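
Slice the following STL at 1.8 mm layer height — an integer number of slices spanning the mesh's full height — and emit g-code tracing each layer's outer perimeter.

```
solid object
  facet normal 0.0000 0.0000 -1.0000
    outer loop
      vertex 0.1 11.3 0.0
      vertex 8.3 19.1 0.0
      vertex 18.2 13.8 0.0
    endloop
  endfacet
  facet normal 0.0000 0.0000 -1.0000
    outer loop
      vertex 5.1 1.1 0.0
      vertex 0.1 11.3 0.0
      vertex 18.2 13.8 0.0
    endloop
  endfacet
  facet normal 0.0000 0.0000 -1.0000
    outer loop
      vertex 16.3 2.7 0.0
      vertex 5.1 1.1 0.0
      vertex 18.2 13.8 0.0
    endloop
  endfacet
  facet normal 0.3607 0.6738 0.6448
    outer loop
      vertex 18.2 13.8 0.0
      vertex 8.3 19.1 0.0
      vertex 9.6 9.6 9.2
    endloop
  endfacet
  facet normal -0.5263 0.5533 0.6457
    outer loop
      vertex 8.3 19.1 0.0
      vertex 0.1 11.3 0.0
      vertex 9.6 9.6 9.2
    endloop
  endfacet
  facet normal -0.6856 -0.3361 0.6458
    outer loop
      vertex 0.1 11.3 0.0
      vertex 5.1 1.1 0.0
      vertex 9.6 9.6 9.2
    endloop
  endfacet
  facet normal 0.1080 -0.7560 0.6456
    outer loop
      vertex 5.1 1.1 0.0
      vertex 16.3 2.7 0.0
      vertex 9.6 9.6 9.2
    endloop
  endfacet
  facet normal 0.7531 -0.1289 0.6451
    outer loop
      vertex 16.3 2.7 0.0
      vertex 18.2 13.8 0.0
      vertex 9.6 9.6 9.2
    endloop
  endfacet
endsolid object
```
; perimeter-only toolpath
G21 ; units = mm
G90 ; absolute positioning
G28 ; home
; layer 1
G0 Z1.8
G0 X16.5 Y13.0
G1 X8.6 Y17.2
G1 X2.0 Y11.0
G1 X6.0 Y2.8
G1 X15.0 Y4.1
G1 X16.5 Y13.0
; layer 2
G0 Z3.7
G0 X14.8 Y12.1
G1 X8.8 Y15.3
G1 X3.9 Y10.6
G1 X6.9 Y4.5
G1 X13.6 Y5.5
G1 X14.8 Y12.1
; layer 3
G0 Z5.5
G0 X13.0 Y11.3
G1 X9.1 Y13.4
G1 X5.8 Y10.3
G1 X7.8 Y6.2
G1 X12.3 Y6.8
G1 X13.0 Y11.3
; layer 4
G0 Z7.4
G0 X11.3 Y10.4
G1 X9.3 Y11.5
G1 X7.7 Y9.9
G1 X8.7 Y7.9
G1 X10.9 Y8.2
G1 X11.3 Y10.4
M2 ; end

The solid is a regular 5-sided pyramid, base circumscribed radius ≈ 9.6 mm, apex at z ≈ 9.2 mm. Slicing at Δz = 1.8 mm — 5 equal slices spanning the solid's height, so layer i sits at z = i·h/5 — gives 4 non-empty perimeters. Each is a 5-segment closed polygon; G0 lifts to the layer z and rapids to the start vertex, then G1 traces the edges. The cross-section shrinks linearly with z (the slice at the apex is degenerate and omitted).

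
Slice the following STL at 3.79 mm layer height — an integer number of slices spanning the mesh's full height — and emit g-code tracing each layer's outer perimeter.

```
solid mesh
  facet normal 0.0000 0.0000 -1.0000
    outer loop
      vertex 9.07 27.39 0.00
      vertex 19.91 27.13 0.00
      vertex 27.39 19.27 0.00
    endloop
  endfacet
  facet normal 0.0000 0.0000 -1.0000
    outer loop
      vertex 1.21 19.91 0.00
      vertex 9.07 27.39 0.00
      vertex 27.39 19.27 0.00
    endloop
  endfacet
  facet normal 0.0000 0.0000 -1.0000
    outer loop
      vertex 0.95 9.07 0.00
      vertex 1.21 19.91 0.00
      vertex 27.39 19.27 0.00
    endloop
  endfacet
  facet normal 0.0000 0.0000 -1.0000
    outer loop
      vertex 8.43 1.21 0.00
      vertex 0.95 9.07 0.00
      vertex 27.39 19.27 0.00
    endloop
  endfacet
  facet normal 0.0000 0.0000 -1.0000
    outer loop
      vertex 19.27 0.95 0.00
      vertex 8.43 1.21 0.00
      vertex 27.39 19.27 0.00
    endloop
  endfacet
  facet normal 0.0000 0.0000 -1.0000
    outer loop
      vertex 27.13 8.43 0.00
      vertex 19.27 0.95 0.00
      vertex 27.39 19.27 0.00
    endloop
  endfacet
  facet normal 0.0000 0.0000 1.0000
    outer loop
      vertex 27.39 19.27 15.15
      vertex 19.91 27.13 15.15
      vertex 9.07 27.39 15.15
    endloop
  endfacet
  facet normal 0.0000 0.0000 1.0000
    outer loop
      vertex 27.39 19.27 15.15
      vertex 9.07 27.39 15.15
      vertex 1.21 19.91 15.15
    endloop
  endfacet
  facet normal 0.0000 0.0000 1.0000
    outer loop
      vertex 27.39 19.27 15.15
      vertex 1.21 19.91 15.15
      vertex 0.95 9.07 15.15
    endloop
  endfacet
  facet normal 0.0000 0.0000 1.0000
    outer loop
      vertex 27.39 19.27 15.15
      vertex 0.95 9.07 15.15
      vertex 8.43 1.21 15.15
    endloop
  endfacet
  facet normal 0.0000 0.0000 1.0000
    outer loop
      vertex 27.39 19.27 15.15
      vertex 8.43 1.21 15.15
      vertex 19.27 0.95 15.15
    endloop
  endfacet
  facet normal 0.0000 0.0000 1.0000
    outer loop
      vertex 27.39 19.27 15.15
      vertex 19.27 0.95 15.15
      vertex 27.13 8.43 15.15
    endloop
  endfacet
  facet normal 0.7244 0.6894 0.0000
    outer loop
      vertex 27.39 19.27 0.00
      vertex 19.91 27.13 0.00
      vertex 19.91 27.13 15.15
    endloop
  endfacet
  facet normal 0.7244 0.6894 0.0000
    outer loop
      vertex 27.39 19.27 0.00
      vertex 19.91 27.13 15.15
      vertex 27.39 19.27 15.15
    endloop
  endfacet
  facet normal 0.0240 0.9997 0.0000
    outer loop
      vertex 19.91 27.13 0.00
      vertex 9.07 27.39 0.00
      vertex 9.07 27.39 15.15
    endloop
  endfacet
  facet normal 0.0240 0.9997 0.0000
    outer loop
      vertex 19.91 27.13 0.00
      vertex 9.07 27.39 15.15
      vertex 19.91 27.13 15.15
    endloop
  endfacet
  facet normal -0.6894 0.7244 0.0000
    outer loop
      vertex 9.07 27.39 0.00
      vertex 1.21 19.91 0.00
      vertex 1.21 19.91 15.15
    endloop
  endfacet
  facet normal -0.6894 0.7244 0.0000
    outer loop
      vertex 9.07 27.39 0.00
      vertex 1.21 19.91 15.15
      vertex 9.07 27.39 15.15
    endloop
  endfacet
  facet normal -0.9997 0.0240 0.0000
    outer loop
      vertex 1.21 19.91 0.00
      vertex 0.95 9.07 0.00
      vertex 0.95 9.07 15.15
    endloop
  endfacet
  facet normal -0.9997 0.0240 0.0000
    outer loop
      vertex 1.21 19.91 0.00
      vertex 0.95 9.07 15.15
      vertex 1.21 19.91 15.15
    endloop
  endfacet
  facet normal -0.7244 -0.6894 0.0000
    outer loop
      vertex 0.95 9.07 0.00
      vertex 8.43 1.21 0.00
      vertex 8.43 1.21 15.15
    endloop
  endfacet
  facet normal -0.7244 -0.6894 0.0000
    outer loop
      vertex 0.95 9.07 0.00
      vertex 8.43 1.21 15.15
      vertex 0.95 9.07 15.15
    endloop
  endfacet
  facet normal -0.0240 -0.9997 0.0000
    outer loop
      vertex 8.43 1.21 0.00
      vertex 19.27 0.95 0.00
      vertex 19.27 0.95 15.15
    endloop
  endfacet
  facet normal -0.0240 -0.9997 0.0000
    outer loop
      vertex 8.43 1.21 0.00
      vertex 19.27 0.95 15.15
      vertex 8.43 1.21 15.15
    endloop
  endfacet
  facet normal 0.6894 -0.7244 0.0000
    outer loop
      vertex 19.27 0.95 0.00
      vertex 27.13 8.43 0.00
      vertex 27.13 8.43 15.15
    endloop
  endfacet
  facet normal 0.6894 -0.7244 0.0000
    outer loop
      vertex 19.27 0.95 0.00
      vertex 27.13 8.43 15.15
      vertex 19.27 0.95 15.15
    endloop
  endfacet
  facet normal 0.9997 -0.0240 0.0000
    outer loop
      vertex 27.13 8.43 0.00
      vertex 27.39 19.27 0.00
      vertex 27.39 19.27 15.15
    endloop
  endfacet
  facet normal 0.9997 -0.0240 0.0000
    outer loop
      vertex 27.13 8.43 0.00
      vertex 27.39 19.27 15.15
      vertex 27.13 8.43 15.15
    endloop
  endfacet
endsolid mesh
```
; perimeter-only toolpath
G21 ; units = mm
G90 ; absolute positioning
G28 ; home
; layer 1
G0 Z3.79
G0 X27.39 Y19.27
G1 X19.91 Y27.13
G1 X9.07 Y27.39
G1 X1.21 Y19.91
G1 X0.95 Y9.07
G1 X8.43 Y1.21
G1 X19.27 Y0.95
G1 X27.13 Y8.43
G1 X27.39 Y19.27
; layer 2
G0 Z7.58
G0 X27.39 Y19.27
G1 X19.91 Y27.13
G1 X9.07 Y27.39
G1 X1.21 Y19.91
G1 X0.95 Y9.07
G1 X8.43 Y1.21
G1 X19.27 Y0.95
G1 X27.13 Y8.43
G1 X27.39 Y19.27
; layer 3
G0 Z11.36
G0 X27.39 Y19.27
G1 X19.91 Y27.13
G1 X9.07 Y27.39
G1 X1.21 Y19.91
G1 X0.95 Y9.07
G1 X8.43 Y1.21
G1 X19.27 Y0.95
G1 X27.13 Y8.43
G1 X27.39 Y19.27
; layer 4
G0 Z15.15
G0 X27.39 Y19.27
G1 X19.91 Y27.13
G1 X9.07 Y27.39
G1 X1.21 Y19.91
G1 X0.95 Y9.07
G1 X8.43 Y1.21
G1 X19.27 Y0.95
G1 X27.13 Y8.43
G1 X27.39 Y19.27
M2 ; end

The solid is a regular 8-sided prism (a cylinder approximated with 8 flat sides), circumscribed radius ≈ 14.2 mm, height ≈ 15.2 mm. Slicing at Δz = 3.79 mm — 4 equal slices spanning the solid's height, so layer i sits at z = i·h/4 — gives 4 non-empty perimeters. Each is a 8-segment closed polygon; G0 lifts to the layer z and rapids to the start vertex, then G1 traces the edges.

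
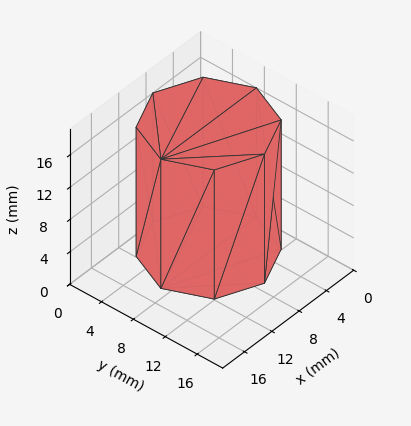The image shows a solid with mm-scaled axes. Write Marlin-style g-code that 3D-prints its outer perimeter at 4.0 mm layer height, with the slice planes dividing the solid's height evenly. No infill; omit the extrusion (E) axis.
Reading the render: the shape is a regular 8-sided prism (a cylinder approximated with 8 flat sides), circumscribed radius ≈ 7 mm, height ≈ 16 mm (dimensions read to the nearest mm from the axis ticks). For the g-code, the solid's height is divided into equal slices at the stated Δz and each level perimeter traced with G1 moves after a G0 lift.

; perimeter-only toolpath
G21 ; units = mm
G90 ; absolute positioning
G28 ; home
; layer 1
G0 Z4.0
G0 X14.0 Y7.0
G1 X11.9 Y11.9
G1 X7.0 Y14.0
G1 X2.1 Y11.9
G1 X0.0 Y7.0
G1 X2.1 Y2.1
G1 X7.0 Y0.0
G1 X11.9 Y2.1
G1 X14.0 Y7.0
; layer 2
G0 Z8.0
G0 X14.0 Y7.0
G1 X11.9 Y11.9
G1 X7.0 Y14.0
G1 X2.1 Y11.9
G1 X0.0 Y7.0
G1 X2.1 Y2.1
G1 X7.0 Y0.0
G1 X11.9 Y2.1
G1 X14.0 Y7.0
; layer 3
G0 Z12.0
G0 X14.0 Y7.0
G1 X11.9 Y11.9
G1 X7.0 Y14.0
G1 X2.1 Y11.9
G1 X0.0 Y7.0
G1 X2.1 Y2.1
G1 X7.0 Y0.0
G1 X11.9 Y2.1
G1 X14.0 Y7.0
; layer 4
G0 Z16.0
G0 X14.0 Y7.0
G1 X11.9 Y11.9
G1 X7.0 Y14.0
G1 X2.1 Y11.9
G1 X0.0 Y7.0
G1 X2.1 Y2.1
G1 X7.0 Y0.0
G1 X11.9 Y2.1
G1 X14.0 Y7.0
M2 ; end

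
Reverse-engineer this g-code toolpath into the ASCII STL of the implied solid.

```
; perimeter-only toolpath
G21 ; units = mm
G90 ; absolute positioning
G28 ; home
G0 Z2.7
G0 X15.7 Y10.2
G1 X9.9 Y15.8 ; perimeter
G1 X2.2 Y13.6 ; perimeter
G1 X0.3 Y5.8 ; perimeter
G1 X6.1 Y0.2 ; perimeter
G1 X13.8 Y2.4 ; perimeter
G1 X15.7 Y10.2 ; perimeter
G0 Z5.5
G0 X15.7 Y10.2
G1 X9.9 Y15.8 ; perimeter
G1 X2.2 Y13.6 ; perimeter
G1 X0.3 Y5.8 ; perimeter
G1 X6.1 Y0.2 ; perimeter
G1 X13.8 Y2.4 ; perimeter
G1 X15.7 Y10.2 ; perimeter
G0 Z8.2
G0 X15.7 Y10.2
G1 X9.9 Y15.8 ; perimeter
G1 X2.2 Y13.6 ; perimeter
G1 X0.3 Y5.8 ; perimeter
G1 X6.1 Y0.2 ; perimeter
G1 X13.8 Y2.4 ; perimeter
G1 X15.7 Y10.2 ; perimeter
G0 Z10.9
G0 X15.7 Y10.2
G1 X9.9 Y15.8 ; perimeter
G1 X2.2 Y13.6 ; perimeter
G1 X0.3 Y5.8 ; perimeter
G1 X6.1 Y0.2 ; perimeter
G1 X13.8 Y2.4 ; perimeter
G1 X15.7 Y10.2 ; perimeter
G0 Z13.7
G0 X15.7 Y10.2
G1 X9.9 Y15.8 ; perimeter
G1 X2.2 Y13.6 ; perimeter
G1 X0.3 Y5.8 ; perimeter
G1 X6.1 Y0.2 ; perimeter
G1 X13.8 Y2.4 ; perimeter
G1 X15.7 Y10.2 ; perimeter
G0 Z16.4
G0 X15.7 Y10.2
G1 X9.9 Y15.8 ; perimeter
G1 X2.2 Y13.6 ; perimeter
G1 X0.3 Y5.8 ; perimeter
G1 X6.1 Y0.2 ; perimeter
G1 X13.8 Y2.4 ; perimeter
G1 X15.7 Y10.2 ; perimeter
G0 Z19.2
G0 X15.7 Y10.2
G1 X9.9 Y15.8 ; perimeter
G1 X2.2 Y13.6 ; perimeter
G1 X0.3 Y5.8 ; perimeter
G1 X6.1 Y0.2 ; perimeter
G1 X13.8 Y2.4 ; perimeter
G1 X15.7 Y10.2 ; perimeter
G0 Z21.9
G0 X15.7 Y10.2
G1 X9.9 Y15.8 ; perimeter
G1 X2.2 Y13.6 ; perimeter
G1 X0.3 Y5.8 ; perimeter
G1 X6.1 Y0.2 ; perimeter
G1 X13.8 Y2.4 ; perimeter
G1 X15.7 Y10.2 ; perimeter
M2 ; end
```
solid part
  facet normal 0.0000 0.0000 -1.0000
    outer loop
      vertex 2.2 13.6 0.0
      vertex 9.9 15.8 0.0
      vertex 15.7 10.2 0.0
    endloop
  endfacet
  facet normal 0.0000 0.0000 -1.0000
    outer loop
      vertex 0.3 5.8 0.0
      vertex 2.2 13.6 0.0
      vertex 15.7 10.2 0.0
    endloop
  endfacet
  facet normal 0.0000 0.0000 -1.0000
    outer loop
      vertex 6.1 0.2 0.0
      vertex 0.3 5.8 0.0
      vertex 15.7 10.2 0.0
    endloop
  endfacet
  facet normal 0.0000 0.0000 -1.0000
    outer loop
      vertex 13.8 2.4 0.0
      vertex 6.1 0.2 0.0
      vertex 15.7 10.2 0.0
    endloop
  endfacet
  facet normal 0.0000 0.0000 1.0000
    outer loop
      vertex 15.7 10.2 21.9
      vertex 9.9 15.8 21.9
      vertex 2.2 13.6 21.9
    endloop
  endfacet
  facet normal 0.0000 0.0000 1.0000
    outer loop
      vertex 15.7 10.2 21.9
      vertex 2.2 13.6 21.9
      vertex 0.3 5.8 21.9
    endloop
  endfacet
  facet normal 0.0000 0.0000 1.0000
    outer loop
      vertex 15.7 10.2 21.9
      vertex 0.3 5.8 21.9
      vertex 6.1 0.2 21.9
    endloop
  endfacet
  facet normal 0.0000 0.0000 1.0000
    outer loop
      vertex 15.7 10.2 21.9
      vertex 6.1 0.2 21.9
      vertex 13.8 2.4 21.9
    endloop
  endfacet
  facet normal 0.6946 0.7194 0.0000
    outer loop
      vertex 15.7 10.2 0.0
      vertex 9.9 15.8 0.0
      vertex 9.9 15.8 21.9
    endloop
  endfacet
  facet normal 0.6946 0.7194 0.0000
    outer loop
      vertex 15.7 10.2 0.0
      vertex 9.9 15.8 21.9
      vertex 15.7 10.2 21.9
    endloop
  endfacet
  facet normal -0.2747 0.9615 0.0000
    outer loop
      vertex 9.9 15.8 0.0
      vertex 2.2 13.6 0.0
      vertex 2.2 13.6 21.9
    endloop
  endfacet
  facet normal -0.2747 0.9615 0.0000
    outer loop
      vertex 9.9 15.8 0.0
      vertex 2.2 13.6 21.9
      vertex 9.9 15.8 21.9
    endloop
  endfacet
  facet normal -0.9716 0.2367 0.0000
    outer loop
      vertex 2.2 13.6 0.0
      vertex 0.3 5.8 0.0
      vertex 0.3 5.8 21.9
    endloop
  endfacet
  facet normal -0.9716 0.2367 0.0000
    outer loop
      vertex 2.2 13.6 0.0
      vertex 0.3 5.8 21.9
      vertex 2.2 13.6 21.9
    endloop
  endfacet
  facet normal -0.6946 -0.7194 0.0000
    outer loop
      vertex 0.3 5.8 0.0
      vertex 6.1 0.2 0.0
      vertex 6.1 0.2 21.9
    endloop
  endfacet
  facet normal -0.6946 -0.7194 0.0000
    outer loop
      vertex 0.3 5.8 0.0
      vertex 6.1 0.2 21.9
      vertex 0.3 5.8 21.9
    endloop
  endfacet
  facet normal 0.2747 -0.9615 0.0000
    outer loop
      vertex 6.1 0.2 0.0
      vertex 13.8 2.4 0.0
      vertex 13.8 2.4 21.9
    endloop
  endfacet
  facet normal 0.2747 -0.9615 0.0000
    outer loop
      vertex 6.1 0.2 0.0
      vertex 13.8 2.4 21.9
      vertex 6.1 0.2 21.9
    endloop
  endfacet
  facet normal 0.9716 -0.2367 0.0000
    outer loop
      vertex 13.8 2.4 0.0
      vertex 15.7 10.2 0.0
      vertex 15.7 10.2 21.9
    endloop
  endfacet
  facet normal 0.9716 -0.2367 0.0000
    outer loop
      vertex 13.8 2.4 0.0
      vertex 15.7 10.2 21.9
      vertex 13.8 2.4 21.9
    endloop
  endfacet
endsolid part

The G0 Z moves step by Δz≈2.7 mm. Every layer's G1 loop is the same polygon, so the solid is a straight extrusion of it from z=0 to z≈21.9. Closing with flat bottom and top caps and triangulating gives 20 facets — a regular 6-sided prism (a cylinder approximated with 6 flat sides), circumscribed radius ≈ 8 mm, height ≈ 21.9 mm.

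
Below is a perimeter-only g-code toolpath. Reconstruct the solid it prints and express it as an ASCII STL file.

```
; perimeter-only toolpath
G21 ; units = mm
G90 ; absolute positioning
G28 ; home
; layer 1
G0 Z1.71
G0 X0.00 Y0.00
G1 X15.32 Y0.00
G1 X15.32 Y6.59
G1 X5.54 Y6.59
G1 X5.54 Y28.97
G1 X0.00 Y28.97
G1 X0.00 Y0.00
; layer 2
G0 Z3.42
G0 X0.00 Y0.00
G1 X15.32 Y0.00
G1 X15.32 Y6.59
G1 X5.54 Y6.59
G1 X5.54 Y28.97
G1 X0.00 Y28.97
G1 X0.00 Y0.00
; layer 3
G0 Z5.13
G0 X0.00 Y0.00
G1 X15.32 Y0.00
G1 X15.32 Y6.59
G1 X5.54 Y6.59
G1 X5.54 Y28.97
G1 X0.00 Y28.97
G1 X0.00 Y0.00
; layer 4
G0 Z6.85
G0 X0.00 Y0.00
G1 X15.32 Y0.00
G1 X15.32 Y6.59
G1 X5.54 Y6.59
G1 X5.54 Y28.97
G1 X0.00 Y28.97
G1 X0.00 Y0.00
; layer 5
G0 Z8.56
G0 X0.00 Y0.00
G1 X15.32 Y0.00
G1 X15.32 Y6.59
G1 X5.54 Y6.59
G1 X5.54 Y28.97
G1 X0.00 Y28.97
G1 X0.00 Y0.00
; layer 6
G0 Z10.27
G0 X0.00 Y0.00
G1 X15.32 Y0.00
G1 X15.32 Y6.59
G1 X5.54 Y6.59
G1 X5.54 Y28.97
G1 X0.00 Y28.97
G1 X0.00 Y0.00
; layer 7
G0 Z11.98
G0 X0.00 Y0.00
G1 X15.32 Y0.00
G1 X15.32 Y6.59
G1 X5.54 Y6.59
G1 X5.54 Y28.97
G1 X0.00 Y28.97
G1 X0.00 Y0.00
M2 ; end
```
solid part
  facet normal 0.0000 0.0000 -1.0000
    outer loop
      vertex 15.32 6.59 0.00
      vertex 15.32 0.00 0.00
      vertex 0.00 0.00 0.00
    endloop
  endfacet
  facet normal 0.0000 0.0000 -1.0000
    outer loop
      vertex 5.54 6.59 0.00
      vertex 15.32 6.59 0.00
      vertex 0.00 0.00 0.00
    endloop
  endfacet
  facet normal 0.0000 0.0000 -1.0000
    outer loop
      vertex 5.54 28.97 0.00
      vertex 5.54 6.59 0.00
      vertex 0.00 0.00 0.00
    endloop
  endfacet
  facet normal 0.0000 0.0000 -1.0000
    outer loop
      vertex 0.00 28.97 0.00
      vertex 5.54 28.97 0.00
      vertex 0.00 0.00 0.00
    endloop
  endfacet
  facet normal 0.0000 0.0000 1.0000
    outer loop
      vertex 0.00 0.00 11.98
      vertex 15.32 0.00 11.98
      vertex 15.32 6.59 11.98
    endloop
  endfacet
  facet normal 0.0000 0.0000 1.0000
    outer loop
      vertex 0.00 0.00 11.98
      vertex 15.32 6.59 11.98
      vertex 5.54 6.59 11.98
    endloop
  endfacet
  facet normal 0.0000 0.0000 1.0000
    outer loop
      vertex 0.00 0.00 11.98
      vertex 5.54 6.59 11.98
      vertex 5.54 28.97 11.98
    endloop
  endfacet
  facet normal 0.0000 0.0000 1.0000
    outer loop
      vertex 0.00 0.00 11.98
      vertex 5.54 28.97 11.98
      vertex 0.00 28.97 11.98
    endloop
  endfacet
  facet normal 0.0000 -1.0000 0.0000
    outer loop
      vertex 0.00 0.00 0.00
      vertex 15.32 0.00 0.00
      vertex 15.32 0.00 11.98
    endloop
  endfacet
  facet normal 0.0000 -1.0000 0.0000
    outer loop
      vertex 0.00 0.00 0.00
      vertex 15.32 0.00 11.98
      vertex 0.00 0.00 11.98
    endloop
  endfacet
  facet normal 1.0000 0.0000 0.0000
    outer loop
      vertex 15.32 0.00 0.00
      vertex 15.32 6.59 0.00
      vertex 15.32 6.59 11.98
    endloop
  endfacet
  facet normal 1.0000 0.0000 0.0000
    outer loop
      vertex 15.32 0.00 0.00
      vertex 15.32 6.59 11.98
      vertex 15.32 0.00 11.98
    endloop
  endfacet
  facet normal 0.0000 1.0000 0.0000
    outer loop
      vertex 15.32 6.59 0.00
      vertex 5.54 6.59 0.00
      vertex 5.54 6.59 11.98
    endloop
  endfacet
  facet normal 0.0000 1.0000 0.0000
    outer loop
      vertex 15.32 6.59 0.00
      vertex 5.54 6.59 11.98
      vertex 15.32 6.59 11.98
    endloop
  endfacet
  facet normal 1.0000 0.0000 0.0000
    outer loop
      vertex 5.54 6.59 0.00
      vertex 5.54 28.97 0.00
      vertex 5.54 28.97 11.98
    endloop
  endfacet
  facet normal 1.0000 0.0000 0.0000
    outer loop
      vertex 5.54 6.59 0.00
      vertex 5.54 28.97 11.98
      vertex 5.54 6.59 11.98
    endloop
  endfacet
  facet normal 0.0000 1.0000 0.0000
    outer loop
      vertex 5.54 28.97 0.00
      vertex 0.00 28.97 0.00
      vertex 0.00 28.97 11.98
    endloop
  endfacet
  facet normal 0.0000 1.0000 0.0000
    outer loop
      vertex 5.54 28.97 0.00
      vertex 0.00 28.97 11.98
      vertex 5.54 28.97 11.98
    endloop
  endfacet
  facet normal -1.0000 0.0000 0.0000
    outer loop
      vertex 0.00 28.97 0.00
      vertex 0.00 0.00 0.00
      vertex 0.00 0.00 11.98
    endloop
  endfacet
  facet normal -1.0000 0.0000 0.0000
    outer loop
      vertex 0.00 28.97 0.00
      vertex 0.00 0.00 11.98
      vertex 0.00 28.97 11.98
    endloop
  endfacet
endsolid part

The G0 Z moves step by Δz≈1.71 mm. Every layer's G1 loop is the same polygon, so the solid is a straight extrusion of it from z=0 to z≈12. Closing with flat bottom and top caps and triangulating gives 20 facets — an L-shaped prism: outer 15.3 × 29 mm, arm thicknesses ≈ 6.59 mm (horizontal) and 5.54 mm (vertical), extruded 12 mm in z.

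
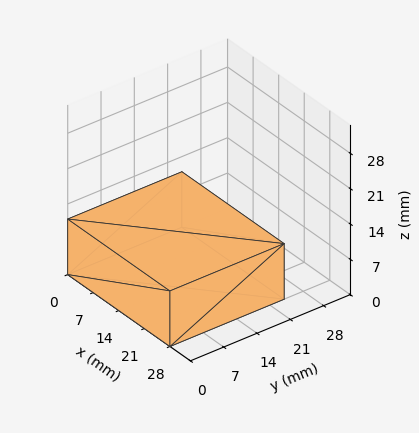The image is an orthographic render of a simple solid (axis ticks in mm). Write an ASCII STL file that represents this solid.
Reading the render: the shape is a rectangular box, roughly 28 × 24 mm footprint and 11 mm tall (dimensions read to the nearest mm from the axis ticks). For the STL, each face is triangulated and given an outward normal.

solid part
  facet normal 0.0000 0.0000 -1.0000
    outer loop
      vertex 28.00 24.00 0.00
      vertex 28.00 0.00 0.00
      vertex 0.00 0.00 0.00
    endloop
  endfacet
  facet normal 0.0000 0.0000 -1.0000
    outer loop
      vertex 0.00 24.00 0.00
      vertex 28.00 24.00 0.00
      vertex 0.00 0.00 0.00
    endloop
  endfacet
  facet normal 0.0000 0.0000 1.0000
    outer loop
      vertex 0.00 0.00 11.00
      vertex 28.00 0.00 11.00
      vertex 28.00 24.00 11.00
    endloop
  endfacet
  facet normal 0.0000 0.0000 1.0000
    outer loop
      vertex 0.00 0.00 11.00
      vertex 28.00 24.00 11.00
      vertex 0.00 24.00 11.00
    endloop
  endfacet
  facet normal 0.0000 -1.0000 0.0000
    outer loop
      vertex 0.00 0.00 0.00
      vertex 28.00 0.00 0.00
      vertex 28.00 0.00 11.00
    endloop
  endfacet
  facet normal 0.0000 -1.0000 0.0000
    outer loop
      vertex 0.00 0.00 0.00
      vertex 28.00 0.00 11.00
      vertex 0.00 0.00 11.00
    endloop
  endfacet
  facet normal 0.0000 1.0000 0.0000
    outer loop
      vertex 28.00 24.00 11.00
      vertex 28.00 24.00 0.00
      vertex 0.00 24.00 0.00
    endloop
  endfacet
  facet normal 0.0000 1.0000 0.0000
    outer loop
      vertex 0.00 24.00 11.00
      vertex 28.00 24.00 11.00
      vertex 0.00 24.00 0.00
    endloop
  endfacet
  facet normal -1.0000 0.0000 0.0000
    outer loop
      vertex 0.00 24.00 11.00
      vertex 0.00 24.00 0.00
      vertex 0.00 0.00 0.00
    endloop
  endfacet
  facet normal -1.0000 0.0000 0.0000
    outer loop
      vertex 0.00 0.00 11.00
      vertex 0.00 24.00 11.00
      vertex 0.00 0.00 0.00
    endloop
  endfacet
  facet normal 1.0000 0.0000 0.0000
    outer loop
      vertex 28.00 0.00 0.00
      vertex 28.00 24.00 0.00
      vertex 28.00 24.00 11.00
    endloop
  endfacet
  facet normal 1.0000 0.0000 0.0000
    outer loop
      vertex 28.00 0.00 0.00
      vertex 28.00 24.00 11.00
      vertex 28.00 0.00 11.00
    endloop
  endfacet
endsolid part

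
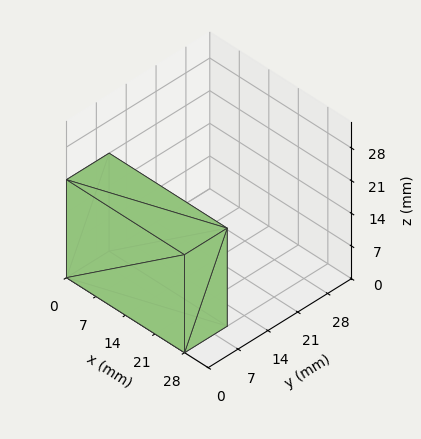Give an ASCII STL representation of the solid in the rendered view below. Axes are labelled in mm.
Reading the render: the shape is a rectangular box, roughly 28 × 10 mm footprint and 21 mm tall (dimensions read to the nearest mm from the axis ticks). For the STL, each face is triangulated and given an outward normal.

solid part
  facet normal 0.0000 0.0000 -1.0000
    outer loop
      vertex 28.000 10.000 0.000
      vertex 28.000 0.000 0.000
      vertex 0.000 0.000 0.000
    endloop
  endfacet
  facet normal 0.0000 0.0000 -1.0000
    outer loop
      vertex 0.000 10.000 0.000
      vertex 28.000 10.000 0.000
      vertex 0.000 0.000 0.000
    endloop
  endfacet
  facet normal 0.0000 0.0000 1.0000
    outer loop
      vertex 0.000 0.000 21.000
      vertex 28.000 0.000 21.000
      vertex 28.000 10.000 21.000
    endloop
  endfacet
  facet normal 0.0000 0.0000 1.0000
    outer loop
      vertex 0.000 0.000 21.000
      vertex 28.000 10.000 21.000
      vertex 0.000 10.000 21.000
    endloop
  endfacet
  facet normal 0.0000 -1.0000 0.0000
    outer loop
      vertex 0.000 0.000 0.000
      vertex 28.000 0.000 0.000
      vertex 28.000 0.000 21.000
    endloop
  endfacet
  facet normal 0.0000 -1.0000 0.0000
    outer loop
      vertex 0.000 0.000 0.000
      vertex 28.000 0.000 21.000
      vertex 0.000 0.000 21.000
    endloop
  endfacet
  facet normal 0.0000 1.0000 0.0000
    outer loop
      vertex 28.000 10.000 21.000
      vertex 28.000 10.000 0.000
      vertex 0.000 10.000 0.000
    endloop
  endfacet
  facet normal 0.0000 1.0000 0.0000
    outer loop
      vertex 0.000 10.000 21.000
      vertex 28.000 10.000 21.000
      vertex 0.000 10.000 0.000
    endloop
  endfacet
  facet normal -1.0000 0.0000 0.0000
    outer loop
      vertex 0.000 10.000 21.000
      vertex 0.000 10.000 0.000
      vertex 0.000 0.000 0.000
    endloop
  endfacet
  facet normal -1.0000 0.0000 0.0000
    outer loop
      vertex 0.000 0.000 21.000
      vertex 0.000 10.000 21.000
      vertex 0.000 0.000 0.000
    endloop
  endfacet
  facet normal 1.0000 0.0000 0.0000
    outer loop
      vertex 28.000 0.000 0.000
      vertex 28.000 10.000 0.000
      vertex 28.000 10.000 21.000
    endloop
  endfacet
  facet normal 1.0000 0.0000 0.0000
    outer loop
      vertex 28.000 0.000 0.000
      vertex 28.000 10.000 21.000
      vertex 28.000 0.000 21.000
    endloop
  endfacet
endsolid part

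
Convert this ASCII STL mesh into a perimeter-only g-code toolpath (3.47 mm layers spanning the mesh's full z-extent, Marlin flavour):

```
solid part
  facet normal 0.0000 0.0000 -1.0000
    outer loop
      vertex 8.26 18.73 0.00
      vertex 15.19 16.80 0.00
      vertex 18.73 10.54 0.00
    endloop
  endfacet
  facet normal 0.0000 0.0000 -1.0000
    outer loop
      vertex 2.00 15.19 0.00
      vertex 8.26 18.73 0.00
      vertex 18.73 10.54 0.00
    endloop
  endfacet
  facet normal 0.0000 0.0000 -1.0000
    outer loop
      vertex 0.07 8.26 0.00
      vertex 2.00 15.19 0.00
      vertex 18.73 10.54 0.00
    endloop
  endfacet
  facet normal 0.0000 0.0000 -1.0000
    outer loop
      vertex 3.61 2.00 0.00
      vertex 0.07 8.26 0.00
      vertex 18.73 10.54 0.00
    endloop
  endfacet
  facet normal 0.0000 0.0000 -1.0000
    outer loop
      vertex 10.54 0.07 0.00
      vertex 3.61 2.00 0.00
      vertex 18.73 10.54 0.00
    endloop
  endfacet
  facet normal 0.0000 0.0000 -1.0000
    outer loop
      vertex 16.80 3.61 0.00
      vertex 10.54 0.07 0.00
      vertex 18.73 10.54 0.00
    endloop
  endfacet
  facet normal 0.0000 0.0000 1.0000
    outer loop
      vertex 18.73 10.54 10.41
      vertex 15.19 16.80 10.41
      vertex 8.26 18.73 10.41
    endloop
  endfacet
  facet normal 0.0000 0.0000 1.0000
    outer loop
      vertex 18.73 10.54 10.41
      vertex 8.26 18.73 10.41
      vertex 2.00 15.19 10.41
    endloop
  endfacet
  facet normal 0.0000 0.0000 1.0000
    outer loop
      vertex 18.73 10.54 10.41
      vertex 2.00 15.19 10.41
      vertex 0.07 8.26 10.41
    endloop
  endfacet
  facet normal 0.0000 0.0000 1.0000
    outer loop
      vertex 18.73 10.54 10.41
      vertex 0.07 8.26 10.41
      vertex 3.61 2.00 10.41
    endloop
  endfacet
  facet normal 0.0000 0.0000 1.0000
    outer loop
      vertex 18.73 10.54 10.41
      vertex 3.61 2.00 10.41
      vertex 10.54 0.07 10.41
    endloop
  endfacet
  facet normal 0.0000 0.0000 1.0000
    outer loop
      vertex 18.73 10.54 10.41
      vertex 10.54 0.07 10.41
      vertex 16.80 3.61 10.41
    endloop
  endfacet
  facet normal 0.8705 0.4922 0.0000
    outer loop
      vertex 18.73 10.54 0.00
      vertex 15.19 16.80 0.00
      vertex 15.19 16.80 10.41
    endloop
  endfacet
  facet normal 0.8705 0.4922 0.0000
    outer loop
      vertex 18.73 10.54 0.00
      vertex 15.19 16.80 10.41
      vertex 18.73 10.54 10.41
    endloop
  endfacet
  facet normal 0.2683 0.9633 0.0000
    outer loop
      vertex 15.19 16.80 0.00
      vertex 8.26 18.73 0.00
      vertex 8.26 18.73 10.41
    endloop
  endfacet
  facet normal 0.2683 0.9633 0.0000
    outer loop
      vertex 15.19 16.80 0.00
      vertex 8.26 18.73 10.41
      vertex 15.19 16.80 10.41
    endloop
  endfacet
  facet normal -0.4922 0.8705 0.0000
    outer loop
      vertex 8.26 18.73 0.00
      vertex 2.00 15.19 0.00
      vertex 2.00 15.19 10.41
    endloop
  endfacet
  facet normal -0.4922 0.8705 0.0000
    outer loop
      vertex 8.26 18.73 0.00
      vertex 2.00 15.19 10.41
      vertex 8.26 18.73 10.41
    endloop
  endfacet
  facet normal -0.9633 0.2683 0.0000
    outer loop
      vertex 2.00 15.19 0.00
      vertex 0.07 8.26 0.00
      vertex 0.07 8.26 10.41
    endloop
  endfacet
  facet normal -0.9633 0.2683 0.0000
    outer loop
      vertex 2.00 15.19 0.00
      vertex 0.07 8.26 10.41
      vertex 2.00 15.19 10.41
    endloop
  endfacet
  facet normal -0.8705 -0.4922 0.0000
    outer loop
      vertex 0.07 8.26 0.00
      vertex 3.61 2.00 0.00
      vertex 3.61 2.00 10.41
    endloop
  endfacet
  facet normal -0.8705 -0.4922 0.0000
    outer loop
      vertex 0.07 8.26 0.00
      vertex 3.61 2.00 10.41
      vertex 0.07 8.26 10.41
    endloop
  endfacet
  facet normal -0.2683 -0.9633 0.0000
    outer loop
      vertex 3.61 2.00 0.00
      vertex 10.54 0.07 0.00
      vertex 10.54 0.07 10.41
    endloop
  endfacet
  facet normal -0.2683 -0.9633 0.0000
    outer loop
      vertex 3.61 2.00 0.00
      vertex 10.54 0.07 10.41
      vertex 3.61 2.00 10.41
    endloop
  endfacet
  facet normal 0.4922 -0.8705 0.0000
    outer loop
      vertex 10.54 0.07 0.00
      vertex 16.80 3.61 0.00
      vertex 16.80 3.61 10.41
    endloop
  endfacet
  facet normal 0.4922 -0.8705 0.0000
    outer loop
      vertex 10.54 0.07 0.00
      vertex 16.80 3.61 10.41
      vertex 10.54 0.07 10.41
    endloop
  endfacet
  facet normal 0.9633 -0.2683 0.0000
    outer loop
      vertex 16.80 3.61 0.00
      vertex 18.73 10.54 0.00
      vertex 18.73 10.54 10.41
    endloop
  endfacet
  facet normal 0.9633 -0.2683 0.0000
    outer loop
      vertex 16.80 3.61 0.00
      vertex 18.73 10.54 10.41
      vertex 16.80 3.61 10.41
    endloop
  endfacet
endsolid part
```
; perimeter-only toolpath
G21 ; units = mm
G90 ; absolute positioning
G28 ; home
; layer 1
G0 Z3.47
G0 X18.73 Y10.54
G1 X15.19 Y16.80
G1 X8.26 Y18.73
G1 X2.00 Y15.19
G1 X0.07 Y8.26
G1 X3.61 Y2.00
G1 X10.54 Y0.07
G1 X16.80 Y3.61
G1 X18.73 Y10.54
; layer 2
G0 Z6.94
G0 X18.73 Y10.54
G1 X15.19 Y16.80
G1 X8.26 Y18.73
G1 X2.00 Y15.19
G1 X0.07 Y8.26
G1 X3.61 Y2.00
G1 X10.54 Y0.07
G1 X16.80 Y3.61
G1 X18.73 Y10.54
; layer 3
G0 Z10.41
G0 X18.73 Y10.54
G1 X15.19 Y16.80
G1 X8.26 Y18.73
G1 X2.00 Y15.19
G1 X0.07 Y8.26
G1 X3.61 Y2.00
G1 X10.54 Y0.07
G1 X16.80 Y3.61
G1 X18.73 Y10.54
M2 ; end

The solid is a regular 8-sided prism (a cylinder approximated with 8 flat sides), circumscribed radius ≈ 9.4 mm, height ≈ 10.4 mm. Slicing at Δz = 3.47 mm — 3 equal slices spanning the solid's height, so layer i sits at z = i·h/3 — gives 3 non-empty perimeters. Each is a 8-segment closed polygon; G0 lifts to the layer z and rapids to the start vertex, then G1 traces the edges.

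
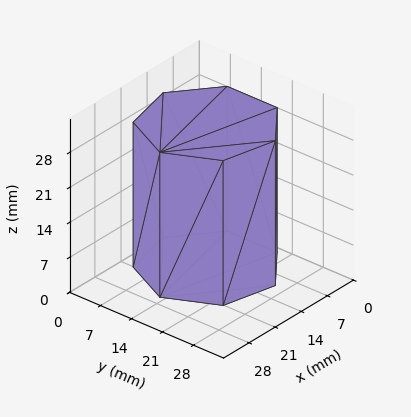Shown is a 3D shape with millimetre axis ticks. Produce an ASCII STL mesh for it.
Reading the render: the shape is a regular 7-sided prism (a cylinder approximated with 7 flat sides), circumscribed radius ≈ 13 mm, height ≈ 29 mm (dimensions read to the nearest mm from the axis ticks). For the STL, each face is triangulated and given an outward normal.

solid part
  facet normal 0.0000 0.0000 -1.0000
    outer loop
      vertex 10.107 25.674 0.000
      vertex 21.105 23.164 0.000
      vertex 26.000 13.000 0.000
    endloop
  endfacet
  facet normal 0.0000 0.0000 -1.0000
    outer loop
      vertex 1.287 18.640 0.000
      vertex 10.107 25.674 0.000
      vertex 26.000 13.000 0.000
    endloop
  endfacet
  facet normal 0.0000 0.0000 -1.0000
    outer loop
      vertex 1.287 7.360 0.000
      vertex 1.287 18.640 0.000
      vertex 26.000 13.000 0.000
    endloop
  endfacet
  facet normal 0.0000 0.0000 -1.0000
    outer loop
      vertex 10.107 0.326 0.000
      vertex 1.287 7.360 0.000
      vertex 26.000 13.000 0.000
    endloop
  endfacet
  facet normal 0.0000 0.0000 -1.0000
    outer loop
      vertex 21.105 2.836 0.000
      vertex 10.107 0.326 0.000
      vertex 26.000 13.000 0.000
    endloop
  endfacet
  facet normal 0.0000 0.0000 1.0000
    outer loop
      vertex 26.000 13.000 29.000
      vertex 21.105 23.164 29.000
      vertex 10.107 25.674 29.000
    endloop
  endfacet
  facet normal 0.0000 0.0000 1.0000
    outer loop
      vertex 26.000 13.000 29.000
      vertex 10.107 25.674 29.000
      vertex 1.287 18.640 29.000
    endloop
  endfacet
  facet normal 0.0000 0.0000 1.0000
    outer loop
      vertex 26.000 13.000 29.000
      vertex 1.287 18.640 29.000
      vertex 1.287 7.360 29.000
    endloop
  endfacet
  facet normal 0.0000 0.0000 1.0000
    outer loop
      vertex 26.000 13.000 29.000
      vertex 1.287 7.360 29.000
      vertex 10.107 0.326 29.000
    endloop
  endfacet
  facet normal 0.0000 0.0000 1.0000
    outer loop
      vertex 26.000 13.000 29.000
      vertex 10.107 0.326 29.000
      vertex 21.105 2.836 29.000
    endloop
  endfacet
  facet normal 0.9010 0.4339 0.0000
    outer loop
      vertex 26.000 13.000 0.000
      vertex 21.105 23.164 0.000
      vertex 21.105 23.164 29.000
    endloop
  endfacet
  facet normal 0.9010 0.4339 0.0000
    outer loop
      vertex 26.000 13.000 0.000
      vertex 21.105 23.164 29.000
      vertex 26.000 13.000 29.000
    endloop
  endfacet
  facet normal 0.2225 0.9749 0.0000
    outer loop
      vertex 21.105 23.164 0.000
      vertex 10.107 25.674 0.000
      vertex 10.107 25.674 29.000
    endloop
  endfacet
  facet normal 0.2225 0.9749 0.0000
    outer loop
      vertex 21.105 23.164 0.000
      vertex 10.107 25.674 29.000
      vertex 21.105 23.164 29.000
    endloop
  endfacet
  facet normal -0.6235 0.7818 0.0000
    outer loop
      vertex 10.107 25.674 0.000
      vertex 1.287 18.640 0.000
      vertex 1.287 18.640 29.000
    endloop
  endfacet
  facet normal -0.6235 0.7818 0.0000
    outer loop
      vertex 10.107 25.674 0.000
      vertex 1.287 18.640 29.000
      vertex 10.107 25.674 29.000
    endloop
  endfacet
  facet normal -1.0000 0.0000 0.0000
    outer loop
      vertex 1.287 18.640 0.000
      vertex 1.287 7.360 0.000
      vertex 1.287 7.360 29.000
    endloop
  endfacet
  facet normal -1.0000 0.0000 0.0000
    outer loop
      vertex 1.287 18.640 0.000
      vertex 1.287 7.360 29.000
      vertex 1.287 18.640 29.000
    endloop
  endfacet
  facet normal -0.6235 -0.7818 0.0000
    outer loop
      vertex 1.287 7.360 0.000
      vertex 10.107 0.326 0.000
      vertex 10.107 0.326 29.000
    endloop
  endfacet
  facet normal -0.6235 -0.7818 0.0000
    outer loop
      vertex 1.287 7.360 0.000
      vertex 10.107 0.326 29.000
      vertex 1.287 7.360 29.000
    endloop
  endfacet
  facet normal 0.2225 -0.9749 0.0000
    outer loop
      vertex 10.107 0.326 0.000
      vertex 21.105 2.836 0.000
      vertex 21.105 2.836 29.000
    endloop
  endfacet
  facet normal 0.2225 -0.9749 0.0000
    outer loop
      vertex 10.107 0.326 0.000
      vertex 21.105 2.836 29.000
      vertex 10.107 0.326 29.000
    endloop
  endfacet
  facet normal 0.9010 -0.4339 0.0000
    outer loop
      vertex 21.105 2.836 0.000
      vertex 26.000 13.000 0.000
      vertex 26.000 13.000 29.000
    endloop
  endfacet
  facet normal 0.9010 -0.4339 0.0000
    outer loop
      vertex 21.105 2.836 0.000
      vertex 26.000 13.000 29.000
      vertex 21.105 2.836 29.000
    endloop
  endfacet
endsolid part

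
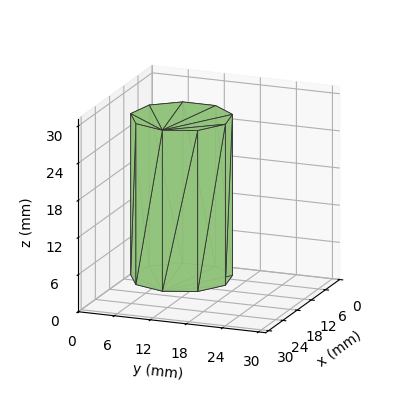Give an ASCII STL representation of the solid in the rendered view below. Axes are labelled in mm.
Reading the render: the shape is a regular 9-sided prism (a cylinder approximated with 9 flat sides), circumscribed radius ≈ 8 mm, height ≈ 26 mm (dimensions read to the nearest mm from the axis ticks). For the STL, each face is triangulated and given an outward normal.

solid part
  facet normal 0.0000 0.0000 -1.0000
    outer loop
      vertex 9.389 15.878 0.000
      vertex 14.128 13.142 0.000
      vertex 16.000 8.000 0.000
    endloop
  endfacet
  facet normal 0.0000 0.0000 -1.0000
    outer loop
      vertex 4.000 14.928 0.000
      vertex 9.389 15.878 0.000
      vertex 16.000 8.000 0.000
    endloop
  endfacet
  facet normal 0.0000 0.0000 -1.0000
    outer loop
      vertex 0.482 10.736 0.000
      vertex 4.000 14.928 0.000
      vertex 16.000 8.000 0.000
    endloop
  endfacet
  facet normal 0.0000 0.0000 -1.0000
    outer loop
      vertex 0.482 5.264 0.000
      vertex 0.482 10.736 0.000
      vertex 16.000 8.000 0.000
    endloop
  endfacet
  facet normal 0.0000 0.0000 -1.0000
    outer loop
      vertex 4.000 1.072 0.000
      vertex 0.482 5.264 0.000
      vertex 16.000 8.000 0.000
    endloop
  endfacet
  facet normal 0.0000 0.0000 -1.0000
    outer loop
      vertex 9.389 0.122 0.000
      vertex 4.000 1.072 0.000
      vertex 16.000 8.000 0.000
    endloop
  endfacet
  facet normal 0.0000 0.0000 -1.0000
    outer loop
      vertex 14.128 2.858 0.000
      vertex 9.389 0.122 0.000
      vertex 16.000 8.000 0.000
    endloop
  endfacet
  facet normal 0.0000 0.0000 1.0000
    outer loop
      vertex 16.000 8.000 26.000
      vertex 14.128 13.142 26.000
      vertex 9.389 15.878 26.000
    endloop
  endfacet
  facet normal 0.0000 0.0000 1.0000
    outer loop
      vertex 16.000 8.000 26.000
      vertex 9.389 15.878 26.000
      vertex 4.000 14.928 26.000
    endloop
  endfacet
  facet normal 0.0000 0.0000 1.0000
    outer loop
      vertex 16.000 8.000 26.000
      vertex 4.000 14.928 26.000
      vertex 0.482 10.736 26.000
    endloop
  endfacet
  facet normal 0.0000 0.0000 1.0000
    outer loop
      vertex 16.000 8.000 26.000
      vertex 0.482 10.736 26.000
      vertex 0.482 5.264 26.000
    endloop
  endfacet
  facet normal 0.0000 0.0000 1.0000
    outer loop
      vertex 16.000 8.000 26.000
      vertex 0.482 5.264 26.000
      vertex 4.000 1.072 26.000
    endloop
  endfacet
  facet normal 0.0000 0.0000 1.0000
    outer loop
      vertex 16.000 8.000 26.000
      vertex 4.000 1.072 26.000
      vertex 9.389 0.122 26.000
    endloop
  endfacet
  facet normal 0.0000 0.0000 1.0000
    outer loop
      vertex 16.000 8.000 26.000
      vertex 9.389 0.122 26.000
      vertex 14.128 2.858 26.000
    endloop
  endfacet
  facet normal 0.9397 0.3421 0.0000
    outer loop
      vertex 16.000 8.000 0.000
      vertex 14.128 13.142 0.000
      vertex 14.128 13.142 26.000
    endloop
  endfacet
  facet normal 0.9397 0.3421 0.0000
    outer loop
      vertex 16.000 8.000 0.000
      vertex 14.128 13.142 26.000
      vertex 16.000 8.000 26.000
    endloop
  endfacet
  facet normal 0.5000 0.8660 0.0000
    outer loop
      vertex 14.128 13.142 0.000
      vertex 9.389 15.878 0.000
      vertex 9.389 15.878 26.000
    endloop
  endfacet
  facet normal 0.5000 0.8660 0.0000
    outer loop
      vertex 14.128 13.142 0.000
      vertex 9.389 15.878 26.000
      vertex 14.128 13.142 26.000
    endloop
  endfacet
  facet normal -0.1736 0.9848 0.0000
    outer loop
      vertex 9.389 15.878 0.000
      vertex 4.000 14.928 0.000
      vertex 4.000 14.928 26.000
    endloop
  endfacet
  facet normal -0.1736 0.9848 0.0000
    outer loop
      vertex 9.389 15.878 0.000
      vertex 4.000 14.928 26.000
      vertex 9.389 15.878 26.000
    endloop
  endfacet
  facet normal -0.7660 0.6428 0.0000
    outer loop
      vertex 4.000 14.928 0.000
      vertex 0.482 10.736 0.000
      vertex 0.482 10.736 26.000
    endloop
  endfacet
  facet normal -0.7660 0.6428 0.0000
    outer loop
      vertex 4.000 14.928 0.000
      vertex 0.482 10.736 26.000
      vertex 4.000 14.928 26.000
    endloop
  endfacet
  facet normal -1.0000 0.0000 0.0000
    outer loop
      vertex 0.482 10.736 0.000
      vertex 0.482 5.264 0.000
      vertex 0.482 5.264 26.000
    endloop
  endfacet
  facet normal -1.0000 0.0000 0.0000
    outer loop
      vertex 0.482 10.736 0.000
      vertex 0.482 5.264 26.000
      vertex 0.482 10.736 26.000
    endloop
  endfacet
  facet normal -0.7660 -0.6428 0.0000
    outer loop
      vertex 0.482 5.264 0.000
      vertex 4.000 1.072 0.000
      vertex 4.000 1.072 26.000
    endloop
  endfacet
  facet normal -0.7660 -0.6428 0.0000
    outer loop
      vertex 0.482 5.264 0.000
      vertex 4.000 1.072 26.000
      vertex 0.482 5.264 26.000
    endloop
  endfacet
  facet normal -0.1736 -0.9848 0.0000
    outer loop
      vertex 4.000 1.072 0.000
      vertex 9.389 0.122 0.000
      vertex 9.389 0.122 26.000
    endloop
  endfacet
  facet normal -0.1736 -0.9848 0.0000
    outer loop
      vertex 4.000 1.072 0.000
      vertex 9.389 0.122 26.000
      vertex 4.000 1.072 26.000
    endloop
  endfacet
  facet normal 0.5000 -0.8660 0.0000
    outer loop
      vertex 9.389 0.122 0.000
      vertex 14.128 2.858 0.000
      vertex 14.128 2.858 26.000
    endloop
  endfacet
  facet normal 0.5000 -0.8660 0.0000
    outer loop
      vertex 9.389 0.122 0.000
      vertex 14.128 2.858 26.000
      vertex 9.389 0.122 26.000
    endloop
  endfacet
  facet normal 0.9397 -0.3421 0.0000
    outer loop
      vertex 14.128 2.858 0.000
      vertex 16.000 8.000 0.000
      vertex 16.000 8.000 26.000
    endloop
  endfacet
  facet normal 0.9397 -0.3421 0.0000
    outer loop
      vertex 14.128 2.858 0.000
      vertex 16.000 8.000 26.000
      vertex 14.128 2.858 26.000
    endloop
  endfacet
endsolid part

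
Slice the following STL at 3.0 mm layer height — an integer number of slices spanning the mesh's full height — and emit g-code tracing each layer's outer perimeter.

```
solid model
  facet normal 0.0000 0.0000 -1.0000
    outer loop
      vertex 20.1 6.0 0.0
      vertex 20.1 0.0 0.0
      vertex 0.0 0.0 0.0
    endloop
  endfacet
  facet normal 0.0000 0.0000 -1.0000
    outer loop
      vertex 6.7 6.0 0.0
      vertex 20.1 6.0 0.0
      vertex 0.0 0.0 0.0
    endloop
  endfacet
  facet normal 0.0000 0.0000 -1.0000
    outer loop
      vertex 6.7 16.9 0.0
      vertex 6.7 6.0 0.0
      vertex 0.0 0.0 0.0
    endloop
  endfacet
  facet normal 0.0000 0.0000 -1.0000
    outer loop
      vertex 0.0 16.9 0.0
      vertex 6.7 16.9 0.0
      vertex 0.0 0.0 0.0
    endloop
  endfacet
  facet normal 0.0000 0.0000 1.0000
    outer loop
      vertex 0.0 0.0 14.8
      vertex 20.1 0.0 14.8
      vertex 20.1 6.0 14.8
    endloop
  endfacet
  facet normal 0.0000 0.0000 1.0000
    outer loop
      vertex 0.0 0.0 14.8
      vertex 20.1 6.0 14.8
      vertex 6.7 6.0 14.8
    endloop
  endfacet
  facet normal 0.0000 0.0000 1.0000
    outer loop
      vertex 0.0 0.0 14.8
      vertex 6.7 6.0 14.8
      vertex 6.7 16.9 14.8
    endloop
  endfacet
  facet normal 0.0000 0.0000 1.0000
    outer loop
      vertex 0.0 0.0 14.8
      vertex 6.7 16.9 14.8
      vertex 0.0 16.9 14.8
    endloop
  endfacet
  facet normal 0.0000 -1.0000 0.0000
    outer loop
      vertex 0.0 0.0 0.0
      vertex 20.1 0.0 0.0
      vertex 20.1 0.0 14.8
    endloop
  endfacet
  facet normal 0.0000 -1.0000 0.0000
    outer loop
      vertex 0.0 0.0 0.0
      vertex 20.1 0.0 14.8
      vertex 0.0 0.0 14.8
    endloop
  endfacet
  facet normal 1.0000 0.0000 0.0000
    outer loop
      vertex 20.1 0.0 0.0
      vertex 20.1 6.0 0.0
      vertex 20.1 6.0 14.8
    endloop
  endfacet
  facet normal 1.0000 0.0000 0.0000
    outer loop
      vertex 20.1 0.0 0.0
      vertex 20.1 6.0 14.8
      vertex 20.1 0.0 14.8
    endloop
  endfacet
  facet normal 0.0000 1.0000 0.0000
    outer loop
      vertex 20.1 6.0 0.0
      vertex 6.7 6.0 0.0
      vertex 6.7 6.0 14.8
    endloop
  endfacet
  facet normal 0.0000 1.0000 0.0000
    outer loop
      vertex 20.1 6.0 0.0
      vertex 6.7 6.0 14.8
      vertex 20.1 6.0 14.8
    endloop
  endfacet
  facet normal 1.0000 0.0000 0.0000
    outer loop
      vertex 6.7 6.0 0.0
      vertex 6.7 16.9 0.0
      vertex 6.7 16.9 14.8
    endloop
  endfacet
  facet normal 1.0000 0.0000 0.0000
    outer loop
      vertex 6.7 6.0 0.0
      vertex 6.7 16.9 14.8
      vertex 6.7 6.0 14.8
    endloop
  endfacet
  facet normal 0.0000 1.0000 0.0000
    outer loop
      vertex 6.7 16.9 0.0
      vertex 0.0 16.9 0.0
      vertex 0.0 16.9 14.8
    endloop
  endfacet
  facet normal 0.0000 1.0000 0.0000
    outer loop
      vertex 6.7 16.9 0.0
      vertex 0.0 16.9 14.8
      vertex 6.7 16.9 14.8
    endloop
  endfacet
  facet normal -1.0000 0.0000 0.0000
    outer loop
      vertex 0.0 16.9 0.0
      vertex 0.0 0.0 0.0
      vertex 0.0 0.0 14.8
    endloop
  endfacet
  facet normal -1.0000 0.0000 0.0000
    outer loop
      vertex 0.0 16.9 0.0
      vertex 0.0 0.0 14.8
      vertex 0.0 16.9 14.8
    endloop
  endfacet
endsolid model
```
; perimeter-only toolpath
G21 ; units = mm
G90 ; absolute positioning
G28 ; home
; layer 1
G0 Z3.0
G0 X0.0 Y0.0
G1 X20.1 Y0.0
G1 X20.1 Y6.0
G1 X6.7 Y6.0
G1 X6.7 Y16.9
G1 X0.0 Y16.9
G1 X0.0 Y0.0
; layer 2
G0 Z5.9
G0 X0.0 Y0.0
G1 X20.1 Y0.0
G1 X20.1 Y6.0
G1 X6.7 Y6.0
G1 X6.7 Y16.9
G1 X0.0 Y16.9
G1 X0.0 Y0.0
; layer 3
G0 Z8.9
G0 X0.0 Y0.0
G1 X20.1 Y0.0
G1 X20.1 Y6.0
G1 X6.7 Y6.0
G1 X6.7 Y16.9
G1 X0.0 Y16.9
G1 X0.0 Y0.0
; layer 4
G0 Z11.8
G0 X0.0 Y0.0
G1 X20.1 Y0.0
G1 X20.1 Y6.0
G1 X6.7 Y6.0
G1 X6.7 Y16.9
G1 X0.0 Y16.9
G1 X0.0 Y0.0
; layer 5
G0 Z14.8
G0 X0.0 Y0.0
G1 X20.1 Y0.0
G1 X20.1 Y6.0
G1 X6.7 Y6.0
G1 X6.7 Y16.9
G1 X0.0 Y16.9
G1 X0.0 Y0.0
M2 ; end

The solid is an L-shaped prism: outer 20.1 × 16.9 mm, arm thicknesses ≈ 6 mm (horizontal) and 6.7 mm (vertical), extruded 14.8 mm in z. Slicing at Δz = 3.0 mm — 5 equal slices spanning the solid's height, so layer i sits at z = i·h/5 — gives 5 non-empty perimeters. Each is a 6-segment closed polygon; G0 lifts to the layer z and rapids to the start vertex, then G1 traces the edges.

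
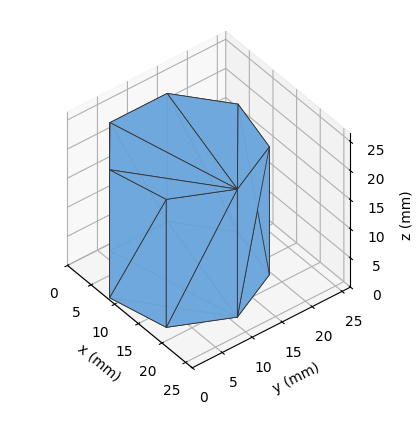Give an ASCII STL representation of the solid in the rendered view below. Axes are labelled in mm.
Reading the render: the shape is a regular 7-sided prism (a cylinder approximated with 7 flat sides), circumscribed radius ≈ 11 mm, height ≈ 22 mm (dimensions read to the nearest mm from the axis ticks). For the STL, each face is triangulated and given an outward normal.

solid part
  facet normal 0.0000 0.0000 -1.0000
    outer loop
      vertex 8.55 21.72 0.00
      vertex 17.86 19.60 0.00
      vertex 22.00 11.00 0.00
    endloop
  endfacet
  facet normal 0.0000 0.0000 -1.0000
    outer loop
      vertex 1.09 15.77 0.00
      vertex 8.55 21.72 0.00
      vertex 22.00 11.00 0.00
    endloop
  endfacet
  facet normal 0.0000 0.0000 -1.0000
    outer loop
      vertex 1.09 6.23 0.00
      vertex 1.09 15.77 0.00
      vertex 22.00 11.00 0.00
    endloop
  endfacet
  facet normal 0.0000 0.0000 -1.0000
    outer loop
      vertex 8.55 0.28 0.00
      vertex 1.09 6.23 0.00
      vertex 22.00 11.00 0.00
    endloop
  endfacet
  facet normal 0.0000 0.0000 -1.0000
    outer loop
      vertex 17.86 2.40 0.00
      vertex 8.55 0.28 0.00
      vertex 22.00 11.00 0.00
    endloop
  endfacet
  facet normal 0.0000 0.0000 1.0000
    outer loop
      vertex 22.00 11.00 22.00
      vertex 17.86 19.60 22.00
      vertex 8.55 21.72 22.00
    endloop
  endfacet
  facet normal 0.0000 0.0000 1.0000
    outer loop
      vertex 22.00 11.00 22.00
      vertex 8.55 21.72 22.00
      vertex 1.09 15.77 22.00
    endloop
  endfacet
  facet normal 0.0000 0.0000 1.0000
    outer loop
      vertex 22.00 11.00 22.00
      vertex 1.09 15.77 22.00
      vertex 1.09 6.23 22.00
    endloop
  endfacet
  facet normal 0.0000 0.0000 1.0000
    outer loop
      vertex 22.00 11.00 22.00
      vertex 1.09 6.23 22.00
      vertex 8.55 0.28 22.00
    endloop
  endfacet
  facet normal 0.0000 0.0000 1.0000
    outer loop
      vertex 22.00 11.00 22.00
      vertex 8.55 0.28 22.00
      vertex 17.86 2.40 22.00
    endloop
  endfacet
  facet normal 0.9010 0.4338 0.0000
    outer loop
      vertex 22.00 11.00 0.00
      vertex 17.86 19.60 0.00
      vertex 17.86 19.60 22.00
    endloop
  endfacet
  facet normal 0.9010 0.4338 0.0000
    outer loop
      vertex 22.00 11.00 0.00
      vertex 17.86 19.60 22.00
      vertex 22.00 11.00 22.00
    endloop
  endfacet
  facet normal 0.2220 0.9750 0.0000
    outer loop
      vertex 17.86 19.60 0.00
      vertex 8.55 21.72 0.00
      vertex 8.55 21.72 22.00
    endloop
  endfacet
  facet normal 0.2220 0.9750 0.0000
    outer loop
      vertex 17.86 19.60 0.00
      vertex 8.55 21.72 22.00
      vertex 17.86 19.60 22.00
    endloop
  endfacet
  facet normal -0.6235 0.7818 0.0000
    outer loop
      vertex 8.55 21.72 0.00
      vertex 1.09 15.77 0.00
      vertex 1.09 15.77 22.00
    endloop
  endfacet
  facet normal -0.6235 0.7818 0.0000
    outer loop
      vertex 8.55 21.72 0.00
      vertex 1.09 15.77 22.00
      vertex 8.55 21.72 22.00
    endloop
  endfacet
  facet normal -1.0000 0.0000 0.0000
    outer loop
      vertex 1.09 15.77 0.00
      vertex 1.09 6.23 0.00
      vertex 1.09 6.23 22.00
    endloop
  endfacet
  facet normal -1.0000 0.0000 0.0000
    outer loop
      vertex 1.09 15.77 0.00
      vertex 1.09 6.23 22.00
      vertex 1.09 15.77 22.00
    endloop
  endfacet
  facet normal -0.6235 -0.7818 0.0000
    outer loop
      vertex 1.09 6.23 0.00
      vertex 8.55 0.28 0.00
      vertex 8.55 0.28 22.00
    endloop
  endfacet
  facet normal -0.6235 -0.7818 0.0000
    outer loop
      vertex 1.09 6.23 0.00
      vertex 8.55 0.28 22.00
      vertex 1.09 6.23 22.00
    endloop
  endfacet
  facet normal 0.2220 -0.9750 0.0000
    outer loop
      vertex 8.55 0.28 0.00
      vertex 17.86 2.40 0.00
      vertex 17.86 2.40 22.00
    endloop
  endfacet
  facet normal 0.2220 -0.9750 0.0000
    outer loop
      vertex 8.55 0.28 0.00
      vertex 17.86 2.40 22.00
      vertex 8.55 0.28 22.00
    endloop
  endfacet
  facet normal 0.9010 -0.4338 0.0000
    outer loop
      vertex 17.86 2.40 0.00
      vertex 22.00 11.00 0.00
      vertex 22.00 11.00 22.00
    endloop
  endfacet
  facet normal 0.9010 -0.4338 0.0000
    outer loop
      vertex 17.86 2.40 0.00
      vertex 22.00 11.00 22.00
      vertex 17.86 2.40 22.00
    endloop
  endfacet
endsolid part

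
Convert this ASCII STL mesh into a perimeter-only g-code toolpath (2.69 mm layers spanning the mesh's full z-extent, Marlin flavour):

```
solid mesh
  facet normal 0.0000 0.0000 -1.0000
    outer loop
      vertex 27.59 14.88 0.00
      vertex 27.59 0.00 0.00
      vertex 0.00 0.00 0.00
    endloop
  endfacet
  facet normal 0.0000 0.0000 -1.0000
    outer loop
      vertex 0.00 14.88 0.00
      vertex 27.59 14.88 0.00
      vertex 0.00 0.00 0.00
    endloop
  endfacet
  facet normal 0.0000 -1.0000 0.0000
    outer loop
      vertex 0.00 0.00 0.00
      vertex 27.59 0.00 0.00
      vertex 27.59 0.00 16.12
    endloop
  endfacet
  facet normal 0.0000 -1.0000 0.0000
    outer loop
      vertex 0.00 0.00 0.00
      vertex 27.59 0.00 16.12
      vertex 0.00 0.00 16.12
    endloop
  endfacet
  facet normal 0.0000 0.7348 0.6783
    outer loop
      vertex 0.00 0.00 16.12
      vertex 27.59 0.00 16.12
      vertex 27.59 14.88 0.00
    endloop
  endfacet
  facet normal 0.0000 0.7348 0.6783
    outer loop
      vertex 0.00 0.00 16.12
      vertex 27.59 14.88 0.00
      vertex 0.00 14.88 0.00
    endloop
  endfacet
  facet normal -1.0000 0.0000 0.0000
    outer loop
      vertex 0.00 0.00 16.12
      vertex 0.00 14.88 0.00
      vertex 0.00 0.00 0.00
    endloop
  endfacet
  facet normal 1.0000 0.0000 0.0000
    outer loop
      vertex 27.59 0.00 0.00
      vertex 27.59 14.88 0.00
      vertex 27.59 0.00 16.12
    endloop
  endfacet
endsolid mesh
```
; perimeter-only toolpath
G21 ; units = mm
G90 ; absolute positioning
G28 ; home
; layer 1
G0 Z2.69
G0 X0.00 Y0.00
G1 X27.59 Y0.00
G1 X27.59 Y12.40
G1 X0.00 Y12.40
G1 X0.00 Y0.00
; layer 2
G0 Z5.37
G0 X0.00 Y0.00
G1 X27.59 Y0.00
G1 X27.59 Y9.92
G1 X0.00 Y9.92
G1 X0.00 Y0.00
; layer 3
G0 Z8.06
G0 X0.00 Y0.00
G1 X27.59 Y0.00
G1 X27.59 Y7.44
G1 X0.00 Y7.44
G1 X0.00 Y0.00
; layer 4
G0 Z10.75
G0 X0.00 Y0.00
G1 X27.59 Y0.00
G1 X27.59 Y4.96
G1 X0.00 Y4.96
G1 X0.00 Y0.00
; layer 5
G0 Z13.43
G0 X0.00 Y0.00
G1 X27.59 Y0.00
G1 X27.59 Y2.48
G1 X0.00 Y2.48
G1 X0.00 Y0.00
M2 ; end

The solid is a wedge (ramp): 27.6 × 14.9 mm base, rising to 16.1 mm along the y=0 edge and sloping linearly to z=0 at y=14.9. Slicing at Δz = 2.69 mm — 6 equal slices spanning the solid's height, so layer i sits at z = i·h/6 — gives 5 non-empty perimeters. Each is a 4-segment closed polygon; G0 lifts to the layer z and rapids to the start vertex, then G1 traces the edges. The cross-section shrinks linearly with z (the slice at the apex is degenerate and omitted).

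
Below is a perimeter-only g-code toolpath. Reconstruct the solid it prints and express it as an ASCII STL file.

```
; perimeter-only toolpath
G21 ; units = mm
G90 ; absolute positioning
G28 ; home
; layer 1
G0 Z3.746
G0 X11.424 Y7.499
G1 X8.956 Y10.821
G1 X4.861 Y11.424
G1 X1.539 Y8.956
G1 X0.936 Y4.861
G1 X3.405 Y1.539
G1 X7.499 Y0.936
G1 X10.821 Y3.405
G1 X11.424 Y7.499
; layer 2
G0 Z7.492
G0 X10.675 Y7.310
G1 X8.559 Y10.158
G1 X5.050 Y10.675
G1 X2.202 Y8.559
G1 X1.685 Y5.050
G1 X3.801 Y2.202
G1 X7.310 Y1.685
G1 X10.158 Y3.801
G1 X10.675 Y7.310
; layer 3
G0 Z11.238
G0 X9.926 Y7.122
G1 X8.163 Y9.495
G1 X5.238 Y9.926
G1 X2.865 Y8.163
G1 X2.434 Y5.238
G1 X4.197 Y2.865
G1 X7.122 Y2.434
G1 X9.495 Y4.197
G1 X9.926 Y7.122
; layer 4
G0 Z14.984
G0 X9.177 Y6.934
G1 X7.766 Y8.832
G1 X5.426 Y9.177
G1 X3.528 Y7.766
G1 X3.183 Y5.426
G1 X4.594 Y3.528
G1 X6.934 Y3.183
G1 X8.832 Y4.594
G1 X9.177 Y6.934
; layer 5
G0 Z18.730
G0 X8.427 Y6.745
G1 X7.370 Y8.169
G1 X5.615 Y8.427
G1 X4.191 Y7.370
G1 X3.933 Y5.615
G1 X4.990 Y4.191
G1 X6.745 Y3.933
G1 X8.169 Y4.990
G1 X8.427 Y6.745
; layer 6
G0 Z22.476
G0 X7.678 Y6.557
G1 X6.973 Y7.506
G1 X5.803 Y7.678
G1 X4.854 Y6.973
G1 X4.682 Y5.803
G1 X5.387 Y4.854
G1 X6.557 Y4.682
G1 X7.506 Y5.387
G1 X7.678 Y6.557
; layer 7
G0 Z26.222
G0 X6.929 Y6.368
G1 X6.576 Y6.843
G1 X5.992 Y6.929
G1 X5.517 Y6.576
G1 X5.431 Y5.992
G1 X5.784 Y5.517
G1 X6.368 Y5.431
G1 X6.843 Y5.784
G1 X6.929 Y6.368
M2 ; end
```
solid part
  facet normal 0.0000 0.0000 -1.0000
    outer loop
      vertex 4.673 12.173 0.000
      vertex 9.352 11.484 0.000
      vertex 12.173 7.687 0.000
    endloop
  endfacet
  facet normal 0.0000 0.0000 -1.0000
    outer loop
      vertex 0.876 9.352 0.000
      vertex 4.673 12.173 0.000
      vertex 12.173 7.687 0.000
    endloop
  endfacet
  facet normal 0.0000 0.0000 -1.0000
    outer loop
      vertex 0.187 4.673 0.000
      vertex 0.876 9.352 0.000
      vertex 12.173 7.687 0.000
    endloop
  endfacet
  facet normal 0.0000 0.0000 -1.0000
    outer loop
      vertex 3.008 0.876 0.000
      vertex 0.187 4.673 0.000
      vertex 12.173 7.687 0.000
    endloop
  endfacet
  facet normal 0.0000 0.0000 -1.0000
    outer loop
      vertex 7.687 0.187 0.000
      vertex 3.008 0.876 0.000
      vertex 12.173 7.687 0.000
    endloop
  endfacet
  facet normal 0.0000 0.0000 -1.0000
    outer loop
      vertex 11.484 3.008 0.000
      vertex 7.687 0.187 0.000
      vertex 12.173 7.687 0.000
    endloop
  endfacet
  facet normal 0.7885 0.5858 0.1871
    outer loop
      vertex 12.173 7.687 0.000
      vertex 9.352 11.484 0.000
      vertex 6.180 6.180 29.968
    endloop
  endfacet
  facet normal 0.1431 0.9719 0.1872
    outer loop
      vertex 9.352 11.484 0.000
      vertex 4.673 12.173 0.000
      vertex 6.180 6.180 29.968
    endloop
  endfacet
  facet normal -0.5858 0.7885 0.1871
    outer loop
      vertex 4.673 12.173 0.000
      vertex 0.876 9.352 0.000
      vertex 6.180 6.180 29.968
    endloop
  endfacet
  facet normal -0.9719 0.1431 0.1872
    outer loop
      vertex 0.876 9.352 0.000
      vertex 0.187 4.673 0.000
      vertex 6.180 6.180 29.968
    endloop
  endfacet
  facet normal -0.7885 -0.5858 0.1871
    outer loop
      vertex 0.187 4.673 0.000
      vertex 3.008 0.876 0.000
      vertex 6.180 6.180 29.968
    endloop
  endfacet
  facet normal -0.1431 -0.9719 0.1872
    outer loop
      vertex 3.008 0.876 0.000
      vertex 7.687 0.187 0.000
      vertex 6.180 6.180 29.968
    endloop
  endfacet
  facet normal 0.5858 -0.7885 0.1871
    outer loop
      vertex 7.687 0.187 0.000
      vertex 11.484 3.008 0.000
      vertex 6.180 6.180 29.968
    endloop
  endfacet
  facet normal 0.9719 -0.1431 0.1872
    outer loop
      vertex 11.484 3.008 0.000
      vertex 12.173 7.687 0.000
      vertex 6.180 6.180 29.968
    endloop
  endfacet
endsolid part

The G0 Z moves step by Δz≈3.746 mm. The G1 loops shrink linearly with z, so the solid tapers from its base footprint up to z≈30. Closing with a flat bottom cap and the tapered top and triangulating gives 14 facets — a regular 8-sided pyramid, base circumscribed radius ≈ 6.18 mm, apex at z ≈ 30 mm.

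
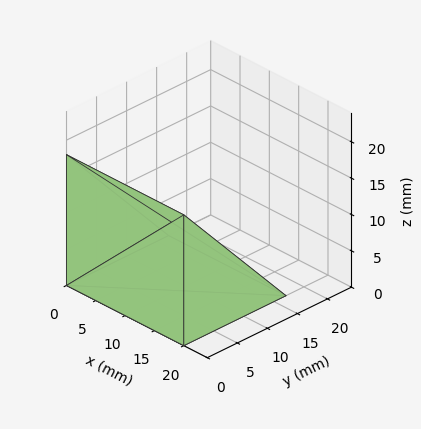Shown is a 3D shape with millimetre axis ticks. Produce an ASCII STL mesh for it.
Reading the render: the shape is a wedge (ramp): 20 × 17 mm base, rising to 18 mm along the y=0 edge and sloping linearly to z=0 at y=17 (dimensions read to the nearest mm from the axis ticks). For the STL, each face is triangulated and given an outward normal.

solid part
  facet normal 0.0000 0.0000 -1.0000
    outer loop
      vertex 20.0 17.0 0.0
      vertex 20.0 0.0 0.0
      vertex 0.0 0.0 0.0
    endloop
  endfacet
  facet normal 0.0000 0.0000 -1.0000
    outer loop
      vertex 0.0 17.0 0.0
      vertex 20.0 17.0 0.0
      vertex 0.0 0.0 0.0
    endloop
  endfacet
  facet normal 0.0000 -1.0000 0.0000
    outer loop
      vertex 0.0 0.0 0.0
      vertex 20.0 0.0 0.0
      vertex 20.0 0.0 18.0
    endloop
  endfacet
  facet normal 0.0000 -1.0000 0.0000
    outer loop
      vertex 0.0 0.0 0.0
      vertex 20.0 0.0 18.0
      vertex 0.0 0.0 18.0
    endloop
  endfacet
  facet normal 0.0000 0.7270 0.6866
    outer loop
      vertex 0.0 0.0 18.0
      vertex 20.0 0.0 18.0
      vertex 20.0 17.0 0.0
    endloop
  endfacet
  facet normal 0.0000 0.7270 0.6866
    outer loop
      vertex 0.0 0.0 18.0
      vertex 20.0 17.0 0.0
      vertex 0.0 17.0 0.0
    endloop
  endfacet
  facet normal -1.0000 0.0000 0.0000
    outer loop
      vertex 0.0 0.0 18.0
      vertex 0.0 17.0 0.0
      vertex 0.0 0.0 0.0
    endloop
  endfacet
  facet normal 1.0000 0.0000 0.0000
    outer loop
      vertex 20.0 0.0 0.0
      vertex 20.0 17.0 0.0
      vertex 20.0 0.0 18.0
    endloop
  endfacet
endsolid part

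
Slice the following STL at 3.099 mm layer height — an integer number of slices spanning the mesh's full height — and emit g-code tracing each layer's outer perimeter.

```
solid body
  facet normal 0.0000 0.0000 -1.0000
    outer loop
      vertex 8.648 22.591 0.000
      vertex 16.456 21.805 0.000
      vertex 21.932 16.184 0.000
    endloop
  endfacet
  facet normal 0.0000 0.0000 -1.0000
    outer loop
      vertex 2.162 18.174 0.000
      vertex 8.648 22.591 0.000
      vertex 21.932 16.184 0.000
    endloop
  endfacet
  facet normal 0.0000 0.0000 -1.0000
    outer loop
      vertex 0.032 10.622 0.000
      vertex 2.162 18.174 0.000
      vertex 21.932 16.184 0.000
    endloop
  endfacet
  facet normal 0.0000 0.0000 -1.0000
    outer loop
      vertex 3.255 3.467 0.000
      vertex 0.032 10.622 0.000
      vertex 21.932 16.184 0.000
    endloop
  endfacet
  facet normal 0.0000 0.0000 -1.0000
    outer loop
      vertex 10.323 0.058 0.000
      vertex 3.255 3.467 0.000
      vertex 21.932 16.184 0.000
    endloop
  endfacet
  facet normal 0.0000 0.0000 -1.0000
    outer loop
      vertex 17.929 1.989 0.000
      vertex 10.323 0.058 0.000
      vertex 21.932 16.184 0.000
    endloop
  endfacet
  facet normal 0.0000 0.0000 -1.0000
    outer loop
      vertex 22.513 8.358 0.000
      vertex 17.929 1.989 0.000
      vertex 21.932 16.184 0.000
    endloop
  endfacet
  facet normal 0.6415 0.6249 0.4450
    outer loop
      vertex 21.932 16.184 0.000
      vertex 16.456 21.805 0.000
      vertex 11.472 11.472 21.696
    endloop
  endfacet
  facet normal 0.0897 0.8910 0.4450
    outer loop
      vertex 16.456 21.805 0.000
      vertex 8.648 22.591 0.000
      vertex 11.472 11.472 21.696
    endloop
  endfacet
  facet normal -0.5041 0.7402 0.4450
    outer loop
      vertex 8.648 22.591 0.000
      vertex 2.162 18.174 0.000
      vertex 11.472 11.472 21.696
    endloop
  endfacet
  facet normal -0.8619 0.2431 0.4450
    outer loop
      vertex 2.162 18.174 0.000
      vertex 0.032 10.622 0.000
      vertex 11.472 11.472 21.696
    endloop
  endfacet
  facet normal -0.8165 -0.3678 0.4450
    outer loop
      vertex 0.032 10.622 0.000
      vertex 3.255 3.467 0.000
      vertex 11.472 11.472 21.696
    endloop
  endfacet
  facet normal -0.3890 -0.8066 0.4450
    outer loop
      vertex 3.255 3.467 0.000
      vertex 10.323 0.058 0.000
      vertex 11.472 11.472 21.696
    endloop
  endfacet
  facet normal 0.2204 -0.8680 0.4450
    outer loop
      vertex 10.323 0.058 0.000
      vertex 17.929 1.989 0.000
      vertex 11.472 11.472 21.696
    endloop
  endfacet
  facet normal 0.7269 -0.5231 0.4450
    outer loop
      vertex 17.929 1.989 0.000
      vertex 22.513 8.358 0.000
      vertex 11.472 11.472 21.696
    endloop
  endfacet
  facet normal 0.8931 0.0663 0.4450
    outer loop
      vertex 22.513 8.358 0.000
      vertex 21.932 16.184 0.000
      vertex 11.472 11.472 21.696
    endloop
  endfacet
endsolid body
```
; perimeter-only toolpath
G21 ; units = mm
G90 ; absolute positioning
G28 ; home
; layer 1
G0 Z3.099
G0 X20.438 Y15.511
G1 X15.744 Y20.329
G1 X9.051 Y21.003
G1 X3.492 Y17.217
G1 X1.666 Y10.743
G1 X4.429 Y4.611
G1 X10.487 Y1.689
G1 X17.007 Y3.344
G1 X20.936 Y8.803
G1 X20.438 Y15.511
; layer 2
G0 Z6.199
G0 X18.943 Y14.838
G1 X15.032 Y18.853
G1 X9.455 Y19.414
G1 X4.822 Y16.259
G1 X3.301 Y10.865
G1 X5.603 Y5.754
G1 X10.651 Y3.319
G1 X16.084 Y4.698
G1 X19.358 Y9.248
G1 X18.943 Y14.838
; layer 3
G0 Z9.298
G0 X17.449 Y14.165
G1 X14.320 Y17.377
G1 X9.858 Y17.826
G1 X6.152 Y15.302
G1 X4.935 Y10.986
G1 X6.777 Y6.898
G1 X10.815 Y4.950
G1 X15.162 Y6.053
G1 X17.781 Y9.693
G1 X17.449 Y14.165
; layer 4
G0 Z12.398
G0 X15.955 Y13.491
G1 X13.608 Y15.900
G1 X10.262 Y16.237
G1 X7.482 Y14.344
G1 X6.569 Y11.108
G1 X7.950 Y8.041
G1 X10.980 Y6.580
G1 X14.239 Y7.408
G1 X16.204 Y10.137
G1 X15.955 Y13.491
; layer 5
G0 Z15.497
G0 X14.461 Y12.818
G1 X12.896 Y14.424
G1 X10.665 Y14.649
G1 X8.812 Y13.387
G1 X8.203 Y11.229
G1 X9.124 Y9.185
G1 X11.144 Y8.211
G1 X13.317 Y8.763
G1 X14.627 Y10.582
G1 X14.461 Y12.818
; layer 6
G0 Z18.597
G0 X12.966 Y12.145
G1 X12.184 Y12.948
G1 X11.069 Y13.060
G1 X10.142 Y12.429
G1 X9.838 Y11.351
G1 X10.298 Y10.328
G1 X11.308 Y9.841
G1 X12.394 Y10.117
G1 X13.049 Y11.027
G1 X12.966 Y12.145
M2 ; end

The solid is a regular 9-sided pyramid, base circumscribed radius ≈ 11.5 mm, apex at z ≈ 21.7 mm. Slicing at Δz = 3.099 mm — 7 equal slices spanning the solid's height, so layer i sits at z = i·h/7 — gives 6 non-empty perimeters. Each is a 9-segment closed polygon; G0 lifts to the layer z and rapids to the start vertex, then G1 traces the edges. The cross-section shrinks linearly with z (the slice at the apex is degenerate and omitted).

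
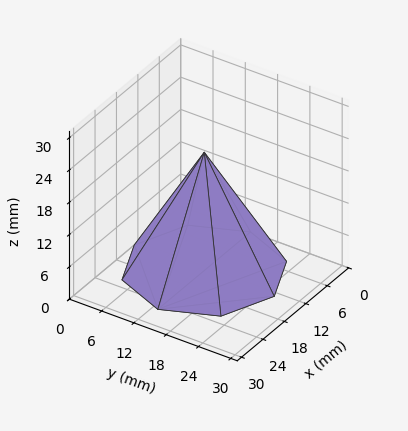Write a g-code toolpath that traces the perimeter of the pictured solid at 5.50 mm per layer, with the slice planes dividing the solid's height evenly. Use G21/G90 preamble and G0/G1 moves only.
Reading the render: the shape is a regular 8-sided pyramid, base circumscribed radius ≈ 13 mm, apex at z ≈ 22 mm (dimensions read to the nearest mm from the axis ticks). For the g-code, the solid's height is divided into equal slices at the stated Δz and each level perimeter traced with G1 moves after a G0 lift.

; perimeter-only toolpath
G21 ; units = mm
G90 ; absolute positioning
G28 ; home
; layer 1
G0 Z5.50
G0 X22.75 Y13.00
G1 X19.89 Y19.89
G1 X13.00 Y22.75
G1 X6.11 Y19.89
G1 X3.25 Y13.00
G1 X6.11 Y6.11
G1 X13.00 Y3.25
G1 X19.89 Y6.11
G1 X22.75 Y13.00
; layer 2
G0 Z11.00
G0 X19.50 Y13.00
G1 X17.59 Y17.59
G1 X13.00 Y19.50
G1 X8.40 Y17.59
G1 X6.50 Y13.00
G1 X8.40 Y8.40
G1 X13.00 Y6.50
G1 X17.59 Y8.40
G1 X19.50 Y13.00
; layer 3
G0 Z16.50
G0 X16.25 Y13.00
G1 X15.30 Y15.30
G1 X13.00 Y16.25
G1 X10.70 Y15.30
G1 X9.75 Y13.00
G1 X10.70 Y10.70
G1 X13.00 Y9.75
G1 X15.30 Y10.70
G1 X16.25 Y13.00
M2 ; end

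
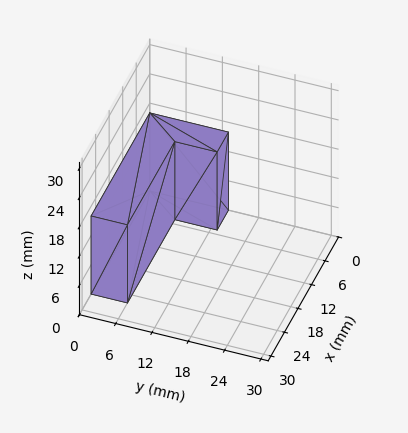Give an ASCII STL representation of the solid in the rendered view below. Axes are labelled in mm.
Reading the render: the shape is an L-shaped prism: outer 26 × 13 mm, arm thicknesses ≈ 6 mm (horizontal) and 5 mm (vertical), extruded 16 mm in z (dimensions read to the nearest mm from the axis ticks). For the STL, each face is triangulated and given an outward normal.

solid part
  facet normal 0.0000 0.0000 -1.0000
    outer loop
      vertex 26.00 6.00 0.00
      vertex 26.00 0.00 0.00
      vertex 0.00 0.00 0.00
    endloop
  endfacet
  facet normal 0.0000 0.0000 -1.0000
    outer loop
      vertex 5.00 6.00 0.00
      vertex 26.00 6.00 0.00
      vertex 0.00 0.00 0.00
    endloop
  endfacet
  facet normal 0.0000 0.0000 -1.0000
    outer loop
      vertex 5.00 13.00 0.00
      vertex 5.00 6.00 0.00
      vertex 0.00 0.00 0.00
    endloop
  endfacet
  facet normal 0.0000 0.0000 -1.0000
    outer loop
      vertex 0.00 13.00 0.00
      vertex 5.00 13.00 0.00
      vertex 0.00 0.00 0.00
    endloop
  endfacet
  facet normal 0.0000 0.0000 1.0000
    outer loop
      vertex 0.00 0.00 16.00
      vertex 26.00 0.00 16.00
      vertex 26.00 6.00 16.00
    endloop
  endfacet
  facet normal 0.0000 0.0000 1.0000
    outer loop
      vertex 0.00 0.00 16.00
      vertex 26.00 6.00 16.00
      vertex 5.00 6.00 16.00
    endloop
  endfacet
  facet normal 0.0000 0.0000 1.0000
    outer loop
      vertex 0.00 0.00 16.00
      vertex 5.00 6.00 16.00
      vertex 5.00 13.00 16.00
    endloop
  endfacet
  facet normal 0.0000 0.0000 1.0000
    outer loop
      vertex 0.00 0.00 16.00
      vertex 5.00 13.00 16.00
      vertex 0.00 13.00 16.00
    endloop
  endfacet
  facet normal 0.0000 -1.0000 0.0000
    outer loop
      vertex 0.00 0.00 0.00
      vertex 26.00 0.00 0.00
      vertex 26.00 0.00 16.00
    endloop
  endfacet
  facet normal 0.0000 -1.0000 0.0000
    outer loop
      vertex 0.00 0.00 0.00
      vertex 26.00 0.00 16.00
      vertex 0.00 0.00 16.00
    endloop
  endfacet
  facet normal 1.0000 0.0000 0.0000
    outer loop
      vertex 26.00 0.00 0.00
      vertex 26.00 6.00 0.00
      vertex 26.00 6.00 16.00
    endloop
  endfacet
  facet normal 1.0000 0.0000 0.0000
    outer loop
      vertex 26.00 0.00 0.00
      vertex 26.00 6.00 16.00
      vertex 26.00 0.00 16.00
    endloop
  endfacet
  facet normal 0.0000 1.0000 0.0000
    outer loop
      vertex 26.00 6.00 0.00
      vertex 5.00 6.00 0.00
      vertex 5.00 6.00 16.00
    endloop
  endfacet
  facet normal 0.0000 1.0000 0.0000
    outer loop
      vertex 26.00 6.00 0.00
      vertex 5.00 6.00 16.00
      vertex 26.00 6.00 16.00
    endloop
  endfacet
  facet normal 1.0000 0.0000 0.0000
    outer loop
      vertex 5.00 6.00 0.00
      vertex 5.00 13.00 0.00
      vertex 5.00 13.00 16.00
    endloop
  endfacet
  facet normal 1.0000 0.0000 0.0000
    outer loop
      vertex 5.00 6.00 0.00
      vertex 5.00 13.00 16.00
      vertex 5.00 6.00 16.00
    endloop
  endfacet
  facet normal 0.0000 1.0000 0.0000
    outer loop
      vertex 5.00 13.00 0.00
      vertex 0.00 13.00 0.00
      vertex 0.00 13.00 16.00
    endloop
  endfacet
  facet normal 0.0000 1.0000 0.0000
    outer loop
      vertex 5.00 13.00 0.00
      vertex 0.00 13.00 16.00
      vertex 5.00 13.00 16.00
    endloop
  endfacet
  facet normal -1.0000 0.0000 0.0000
    outer loop
      vertex 0.00 13.00 0.00
      vertex 0.00 0.00 0.00
      vertex 0.00 0.00 16.00
    endloop
  endfacet
  facet normal -1.0000 0.0000 0.0000
    outer loop
      vertex 0.00 13.00 0.00
      vertex 0.00 0.00 16.00
      vertex 0.00 13.00 16.00
    endloop
  endfacet
endsolid part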